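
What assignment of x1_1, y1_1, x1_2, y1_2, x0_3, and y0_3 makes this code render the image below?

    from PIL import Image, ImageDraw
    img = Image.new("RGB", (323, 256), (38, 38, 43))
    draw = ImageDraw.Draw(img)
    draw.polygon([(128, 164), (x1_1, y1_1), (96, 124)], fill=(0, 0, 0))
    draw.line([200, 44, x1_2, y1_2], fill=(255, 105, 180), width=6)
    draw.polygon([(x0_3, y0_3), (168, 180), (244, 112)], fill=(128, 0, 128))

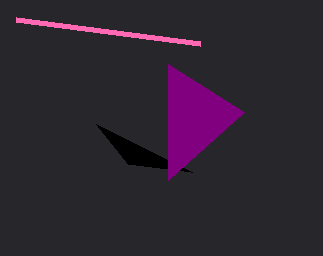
x1_1 = 192, y1_1 = 172, x1_2 = 16, y1_2 = 20, x0_3 = 168, y0_3 = 64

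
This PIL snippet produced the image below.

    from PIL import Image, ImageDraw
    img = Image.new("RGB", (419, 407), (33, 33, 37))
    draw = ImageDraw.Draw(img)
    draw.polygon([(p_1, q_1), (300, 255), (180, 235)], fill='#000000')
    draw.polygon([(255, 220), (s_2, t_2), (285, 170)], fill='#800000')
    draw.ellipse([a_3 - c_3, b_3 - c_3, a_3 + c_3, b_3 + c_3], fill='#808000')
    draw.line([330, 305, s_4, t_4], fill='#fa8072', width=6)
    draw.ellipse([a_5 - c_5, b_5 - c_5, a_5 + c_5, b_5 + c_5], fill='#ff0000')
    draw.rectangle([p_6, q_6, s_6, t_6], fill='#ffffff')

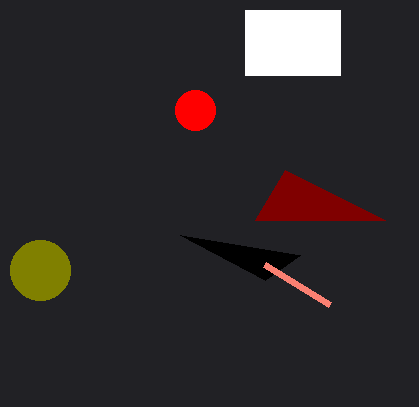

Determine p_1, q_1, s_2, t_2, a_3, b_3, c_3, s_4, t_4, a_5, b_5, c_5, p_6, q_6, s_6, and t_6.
p_1 = 265
q_1 = 280
s_2 = 385
t_2 = 220
a_3 = 40
b_3 = 270
c_3 = 30
s_4 = 265
t_4 = 265
a_5 = 195
b_5 = 110
c_5 = 20
p_6 = 245
q_6 = 10
s_6 = 340
t_6 = 75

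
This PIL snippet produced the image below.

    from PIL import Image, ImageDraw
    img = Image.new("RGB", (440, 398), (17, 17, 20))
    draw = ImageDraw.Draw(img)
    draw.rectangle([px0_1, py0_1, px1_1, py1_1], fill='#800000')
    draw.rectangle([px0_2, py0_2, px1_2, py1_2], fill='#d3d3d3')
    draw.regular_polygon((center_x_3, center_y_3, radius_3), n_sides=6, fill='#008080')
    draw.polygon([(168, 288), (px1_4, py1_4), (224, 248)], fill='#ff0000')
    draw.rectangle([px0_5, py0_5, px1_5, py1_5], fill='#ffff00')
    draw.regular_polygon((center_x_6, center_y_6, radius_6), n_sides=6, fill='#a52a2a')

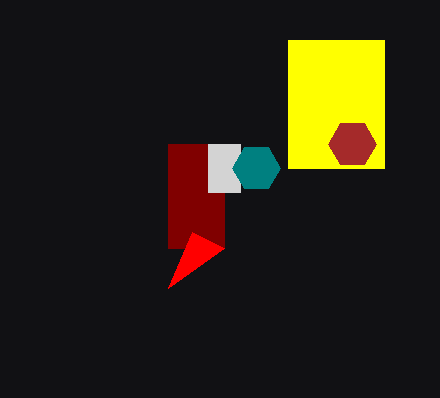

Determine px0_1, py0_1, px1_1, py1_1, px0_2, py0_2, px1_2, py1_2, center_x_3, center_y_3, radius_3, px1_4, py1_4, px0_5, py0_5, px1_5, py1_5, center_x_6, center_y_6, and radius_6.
px0_1 = 168; py0_1 = 144; px1_1 = 224; py1_1 = 248; px0_2 = 208; py0_2 = 144; px1_2 = 240; py1_2 = 192; center_x_3 = 256; center_y_3 = 168; radius_3 = 24; px1_4 = 192; py1_4 = 232; px0_5 = 288; py0_5 = 40; px1_5 = 384; py1_5 = 168; center_x_6 = 352; center_y_6 = 144; radius_6 = 24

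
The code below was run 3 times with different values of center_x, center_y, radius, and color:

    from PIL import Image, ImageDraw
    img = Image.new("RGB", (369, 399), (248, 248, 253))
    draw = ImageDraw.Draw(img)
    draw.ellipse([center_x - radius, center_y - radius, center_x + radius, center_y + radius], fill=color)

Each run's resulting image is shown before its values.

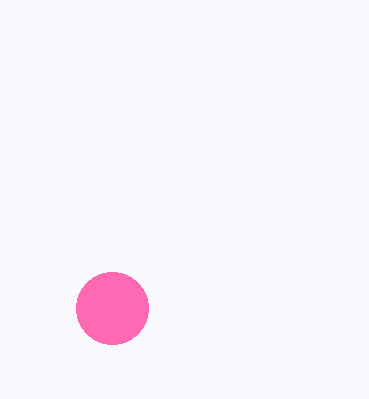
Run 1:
center_x = 112, center_y = 308, radius = 36, color = 'hotpink'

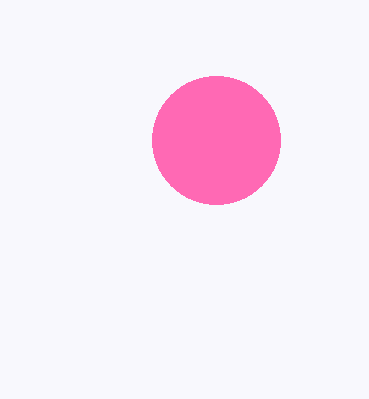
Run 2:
center_x = 216
center_y = 140
radius = 64
color = 'hotpink'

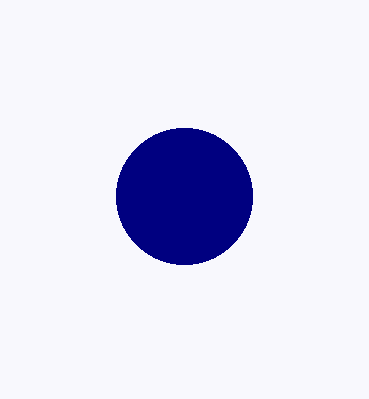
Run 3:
center_x = 184, center_y = 196, radius = 68, color = 'navy'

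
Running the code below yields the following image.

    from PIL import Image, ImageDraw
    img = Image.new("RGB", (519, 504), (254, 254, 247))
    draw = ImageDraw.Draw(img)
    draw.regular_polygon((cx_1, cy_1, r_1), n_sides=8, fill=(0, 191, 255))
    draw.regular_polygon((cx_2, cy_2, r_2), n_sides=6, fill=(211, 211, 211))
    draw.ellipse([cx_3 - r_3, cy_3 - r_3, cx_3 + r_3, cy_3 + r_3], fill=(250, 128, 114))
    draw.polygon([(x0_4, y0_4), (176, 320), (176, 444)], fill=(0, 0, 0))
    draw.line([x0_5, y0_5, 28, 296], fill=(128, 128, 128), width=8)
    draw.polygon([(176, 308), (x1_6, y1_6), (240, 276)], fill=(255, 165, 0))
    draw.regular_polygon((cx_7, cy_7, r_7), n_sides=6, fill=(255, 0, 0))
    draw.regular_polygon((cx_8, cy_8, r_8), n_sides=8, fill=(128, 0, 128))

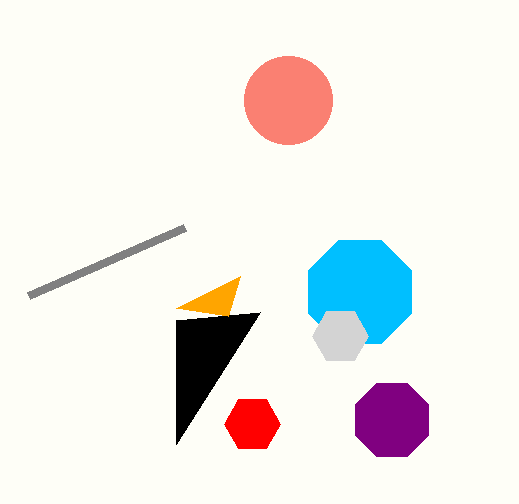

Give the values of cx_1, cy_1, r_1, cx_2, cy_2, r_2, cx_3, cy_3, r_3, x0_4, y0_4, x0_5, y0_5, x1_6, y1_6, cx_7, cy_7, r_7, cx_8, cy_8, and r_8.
cx_1 = 360; cy_1 = 292; r_1 = 56; cx_2 = 340; cy_2 = 336; r_2 = 28; cx_3 = 288; cy_3 = 100; r_3 = 44; x0_4 = 260; y0_4 = 312; x0_5 = 184; y0_5 = 228; x1_6 = 228; y1_6 = 316; cx_7 = 252; cy_7 = 424; r_7 = 28; cx_8 = 392; cy_8 = 420; r_8 = 40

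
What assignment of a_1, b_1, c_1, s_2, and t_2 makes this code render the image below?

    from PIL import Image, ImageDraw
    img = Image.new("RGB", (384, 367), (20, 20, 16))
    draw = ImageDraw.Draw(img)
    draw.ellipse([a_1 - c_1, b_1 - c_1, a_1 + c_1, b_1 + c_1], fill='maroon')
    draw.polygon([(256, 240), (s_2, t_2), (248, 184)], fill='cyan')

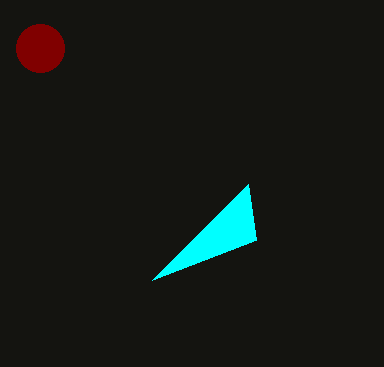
a_1 = 40
b_1 = 48
c_1 = 24
s_2 = 152
t_2 = 280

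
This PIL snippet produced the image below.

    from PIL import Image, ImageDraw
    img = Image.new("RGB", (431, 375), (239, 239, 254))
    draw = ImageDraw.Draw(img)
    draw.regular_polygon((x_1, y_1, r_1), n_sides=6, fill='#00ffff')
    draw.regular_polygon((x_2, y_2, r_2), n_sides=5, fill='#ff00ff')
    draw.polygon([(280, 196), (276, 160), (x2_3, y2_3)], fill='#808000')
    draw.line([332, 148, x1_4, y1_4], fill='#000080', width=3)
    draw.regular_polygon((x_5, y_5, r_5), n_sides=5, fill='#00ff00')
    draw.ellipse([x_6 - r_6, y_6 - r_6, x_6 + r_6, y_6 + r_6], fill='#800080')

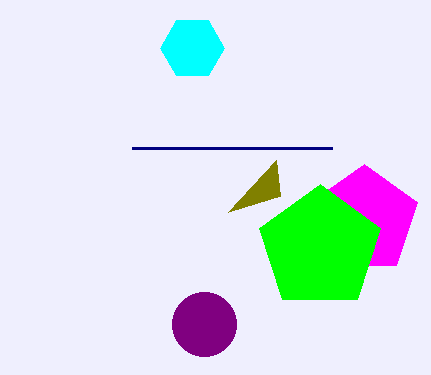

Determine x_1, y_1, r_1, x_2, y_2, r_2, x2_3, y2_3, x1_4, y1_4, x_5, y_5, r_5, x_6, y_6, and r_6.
x_1 = 192; y_1 = 48; r_1 = 32; x_2 = 364; y_2 = 220; r_2 = 56; x2_3 = 228; y2_3 = 212; x1_4 = 132; y1_4 = 148; x_5 = 320; y_5 = 248; r_5 = 64; x_6 = 204; y_6 = 324; r_6 = 32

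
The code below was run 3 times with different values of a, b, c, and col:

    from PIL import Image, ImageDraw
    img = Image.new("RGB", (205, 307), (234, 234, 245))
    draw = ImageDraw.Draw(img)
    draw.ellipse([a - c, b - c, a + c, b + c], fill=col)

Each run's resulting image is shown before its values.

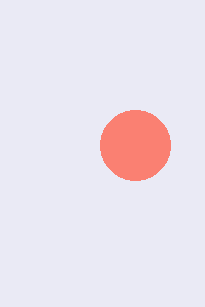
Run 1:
a = 135
b = 145
c = 35
col = 'salmon'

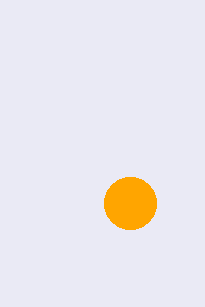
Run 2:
a = 130, b = 203, c = 26, col = 'orange'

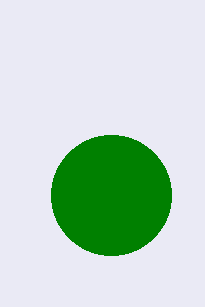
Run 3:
a = 111, b = 195, c = 60, col = 'green'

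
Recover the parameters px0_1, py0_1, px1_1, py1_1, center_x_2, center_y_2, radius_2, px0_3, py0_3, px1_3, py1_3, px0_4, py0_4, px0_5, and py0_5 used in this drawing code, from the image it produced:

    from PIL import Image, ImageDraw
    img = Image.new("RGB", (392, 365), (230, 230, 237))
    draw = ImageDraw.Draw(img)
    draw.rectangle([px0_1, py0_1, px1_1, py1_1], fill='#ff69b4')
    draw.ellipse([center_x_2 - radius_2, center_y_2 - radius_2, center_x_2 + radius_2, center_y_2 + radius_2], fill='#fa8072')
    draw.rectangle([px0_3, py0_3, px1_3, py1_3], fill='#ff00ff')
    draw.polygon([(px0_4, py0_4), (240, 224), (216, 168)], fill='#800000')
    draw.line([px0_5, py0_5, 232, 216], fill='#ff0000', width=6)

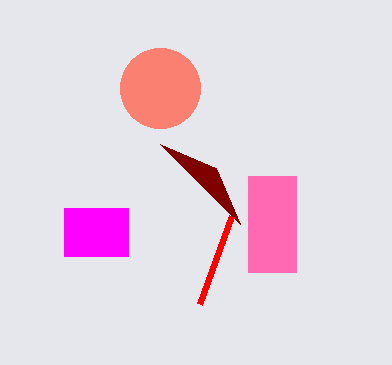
px0_1 = 248, py0_1 = 176, px1_1 = 296, py1_1 = 272, center_x_2 = 160, center_y_2 = 88, radius_2 = 40, px0_3 = 64, py0_3 = 208, px1_3 = 128, py1_3 = 256, px0_4 = 160, py0_4 = 144, px0_5 = 200, py0_5 = 304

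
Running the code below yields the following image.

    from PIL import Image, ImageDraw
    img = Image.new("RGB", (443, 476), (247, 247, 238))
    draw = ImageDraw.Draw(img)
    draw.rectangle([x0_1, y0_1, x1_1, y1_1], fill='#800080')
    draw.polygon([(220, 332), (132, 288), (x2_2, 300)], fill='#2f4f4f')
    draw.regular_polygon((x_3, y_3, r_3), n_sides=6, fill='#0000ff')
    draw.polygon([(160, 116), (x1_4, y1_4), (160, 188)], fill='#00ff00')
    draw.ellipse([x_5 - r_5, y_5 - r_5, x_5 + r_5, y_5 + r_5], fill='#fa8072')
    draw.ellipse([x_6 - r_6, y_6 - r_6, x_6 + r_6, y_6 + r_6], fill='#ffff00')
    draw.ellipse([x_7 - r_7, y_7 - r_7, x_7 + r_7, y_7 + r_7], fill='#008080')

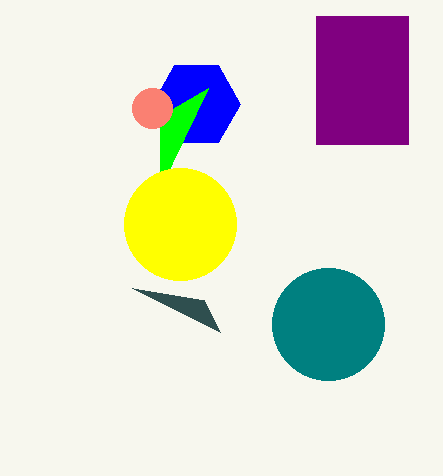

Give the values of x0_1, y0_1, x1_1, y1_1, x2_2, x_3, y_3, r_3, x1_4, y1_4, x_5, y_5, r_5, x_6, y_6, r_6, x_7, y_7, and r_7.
x0_1 = 316; y0_1 = 16; x1_1 = 408; y1_1 = 144; x2_2 = 204; x_3 = 196; y_3 = 104; r_3 = 44; x1_4 = 208; y1_4 = 88; x_5 = 152; y_5 = 108; r_5 = 20; x_6 = 180; y_6 = 224; r_6 = 56; x_7 = 328; y_7 = 324; r_7 = 56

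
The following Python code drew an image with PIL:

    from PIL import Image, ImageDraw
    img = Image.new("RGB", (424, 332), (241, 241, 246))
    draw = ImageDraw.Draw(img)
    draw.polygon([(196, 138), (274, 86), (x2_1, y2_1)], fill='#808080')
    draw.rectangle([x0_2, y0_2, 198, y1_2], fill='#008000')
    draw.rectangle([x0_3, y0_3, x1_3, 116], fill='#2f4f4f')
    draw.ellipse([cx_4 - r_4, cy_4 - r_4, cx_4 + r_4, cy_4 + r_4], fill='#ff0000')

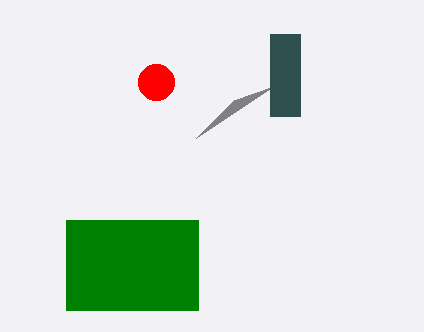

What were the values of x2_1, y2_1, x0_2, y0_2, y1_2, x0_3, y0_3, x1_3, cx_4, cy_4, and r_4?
x2_1 = 234
y2_1 = 100
x0_2 = 66
y0_2 = 220
y1_2 = 310
x0_3 = 270
y0_3 = 34
x1_3 = 300
cx_4 = 156
cy_4 = 82
r_4 = 18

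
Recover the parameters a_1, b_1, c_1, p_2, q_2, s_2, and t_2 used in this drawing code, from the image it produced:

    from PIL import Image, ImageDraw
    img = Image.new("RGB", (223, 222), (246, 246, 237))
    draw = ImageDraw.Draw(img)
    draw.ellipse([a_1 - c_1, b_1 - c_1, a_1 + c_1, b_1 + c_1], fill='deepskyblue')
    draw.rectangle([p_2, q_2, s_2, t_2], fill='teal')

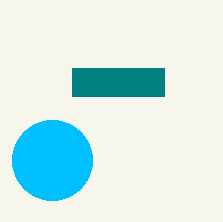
a_1 = 52, b_1 = 160, c_1 = 40, p_2 = 72, q_2 = 68, s_2 = 164, t_2 = 96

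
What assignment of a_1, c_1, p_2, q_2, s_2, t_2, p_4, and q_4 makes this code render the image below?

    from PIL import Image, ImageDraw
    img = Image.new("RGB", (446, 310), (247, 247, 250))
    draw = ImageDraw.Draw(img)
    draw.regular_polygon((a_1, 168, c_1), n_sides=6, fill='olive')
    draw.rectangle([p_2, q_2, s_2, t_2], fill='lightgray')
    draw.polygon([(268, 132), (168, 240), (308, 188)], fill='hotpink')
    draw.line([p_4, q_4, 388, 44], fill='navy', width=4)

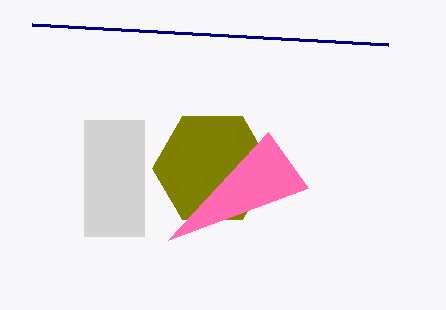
a_1 = 212
c_1 = 60
p_2 = 84
q_2 = 120
s_2 = 144
t_2 = 236
p_4 = 32
q_4 = 24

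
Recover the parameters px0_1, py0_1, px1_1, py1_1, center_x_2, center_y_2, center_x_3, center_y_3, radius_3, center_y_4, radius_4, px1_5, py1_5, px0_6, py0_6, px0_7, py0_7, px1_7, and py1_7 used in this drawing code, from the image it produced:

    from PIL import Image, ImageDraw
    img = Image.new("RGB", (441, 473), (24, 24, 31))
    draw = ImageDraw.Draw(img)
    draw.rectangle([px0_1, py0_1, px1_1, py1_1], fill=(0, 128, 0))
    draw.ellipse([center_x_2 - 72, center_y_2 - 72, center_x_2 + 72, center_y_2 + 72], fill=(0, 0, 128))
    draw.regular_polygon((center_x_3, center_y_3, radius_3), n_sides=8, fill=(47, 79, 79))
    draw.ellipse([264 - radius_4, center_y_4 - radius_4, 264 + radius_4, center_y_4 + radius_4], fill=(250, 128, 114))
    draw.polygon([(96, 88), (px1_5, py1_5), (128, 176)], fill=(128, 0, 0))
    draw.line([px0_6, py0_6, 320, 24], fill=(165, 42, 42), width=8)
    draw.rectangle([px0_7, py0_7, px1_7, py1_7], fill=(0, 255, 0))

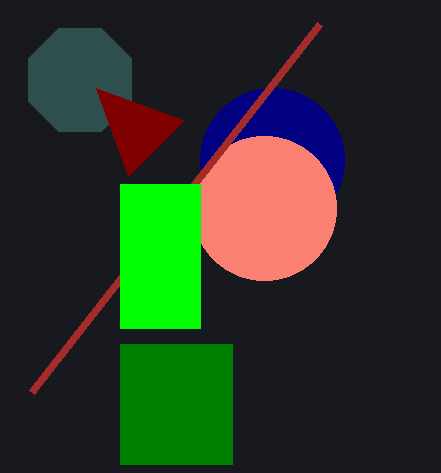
px0_1 = 120, py0_1 = 344, px1_1 = 232, py1_1 = 464, center_x_2 = 272, center_y_2 = 160, center_x_3 = 80, center_y_3 = 80, radius_3 = 56, center_y_4 = 208, radius_4 = 72, px1_5 = 184, py1_5 = 120, px0_6 = 32, py0_6 = 392, px0_7 = 120, py0_7 = 184, px1_7 = 200, py1_7 = 328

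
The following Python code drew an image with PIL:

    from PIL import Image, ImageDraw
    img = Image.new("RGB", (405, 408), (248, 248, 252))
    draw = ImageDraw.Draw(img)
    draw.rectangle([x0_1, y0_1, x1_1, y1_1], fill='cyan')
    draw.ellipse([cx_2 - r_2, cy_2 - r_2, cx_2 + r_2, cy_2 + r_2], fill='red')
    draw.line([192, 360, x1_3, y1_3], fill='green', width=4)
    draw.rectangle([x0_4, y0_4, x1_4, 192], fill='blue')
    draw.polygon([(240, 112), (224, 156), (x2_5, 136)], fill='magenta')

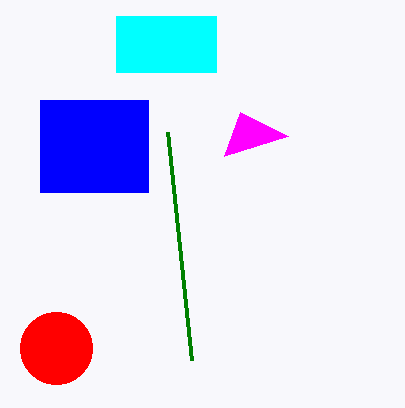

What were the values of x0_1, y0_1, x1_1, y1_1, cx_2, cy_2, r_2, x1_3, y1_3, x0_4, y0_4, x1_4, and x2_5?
x0_1 = 116; y0_1 = 16; x1_1 = 216; y1_1 = 72; cx_2 = 56; cy_2 = 348; r_2 = 36; x1_3 = 168; y1_3 = 132; x0_4 = 40; y0_4 = 100; x1_4 = 148; x2_5 = 288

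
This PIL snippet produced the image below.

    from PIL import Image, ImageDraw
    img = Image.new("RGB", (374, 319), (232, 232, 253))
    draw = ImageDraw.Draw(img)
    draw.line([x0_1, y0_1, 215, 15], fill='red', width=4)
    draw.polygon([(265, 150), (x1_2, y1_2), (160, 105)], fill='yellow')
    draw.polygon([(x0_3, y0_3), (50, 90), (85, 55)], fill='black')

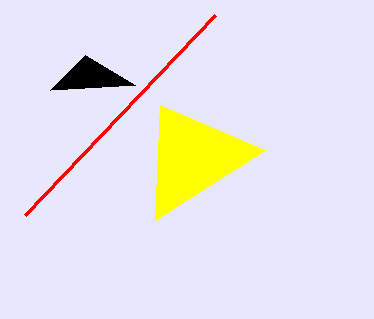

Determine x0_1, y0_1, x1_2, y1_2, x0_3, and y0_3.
x0_1 = 25
y0_1 = 215
x1_2 = 155
y1_2 = 220
x0_3 = 135
y0_3 = 85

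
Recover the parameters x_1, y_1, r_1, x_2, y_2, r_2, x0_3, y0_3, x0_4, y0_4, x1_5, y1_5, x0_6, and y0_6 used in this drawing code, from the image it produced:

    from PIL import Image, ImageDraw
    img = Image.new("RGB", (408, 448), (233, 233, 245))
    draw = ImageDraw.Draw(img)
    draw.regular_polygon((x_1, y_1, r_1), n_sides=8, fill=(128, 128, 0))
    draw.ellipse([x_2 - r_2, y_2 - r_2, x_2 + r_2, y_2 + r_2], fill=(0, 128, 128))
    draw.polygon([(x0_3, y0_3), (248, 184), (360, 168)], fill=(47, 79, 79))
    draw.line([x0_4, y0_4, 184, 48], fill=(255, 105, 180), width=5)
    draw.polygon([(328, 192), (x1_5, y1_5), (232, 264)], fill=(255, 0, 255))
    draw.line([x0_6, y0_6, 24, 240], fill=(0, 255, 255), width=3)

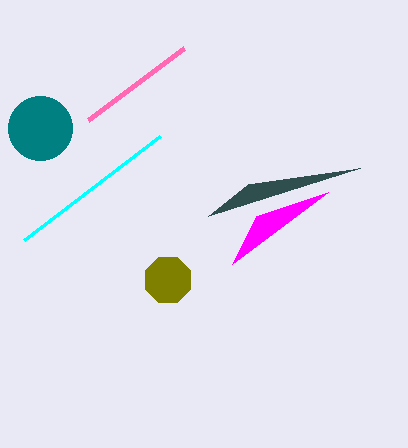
x_1 = 168, y_1 = 280, r_1 = 24, x_2 = 40, y_2 = 128, r_2 = 32, x0_3 = 208, y0_3 = 216, x0_4 = 88, y0_4 = 120, x1_5 = 256, y1_5 = 216, x0_6 = 160, y0_6 = 136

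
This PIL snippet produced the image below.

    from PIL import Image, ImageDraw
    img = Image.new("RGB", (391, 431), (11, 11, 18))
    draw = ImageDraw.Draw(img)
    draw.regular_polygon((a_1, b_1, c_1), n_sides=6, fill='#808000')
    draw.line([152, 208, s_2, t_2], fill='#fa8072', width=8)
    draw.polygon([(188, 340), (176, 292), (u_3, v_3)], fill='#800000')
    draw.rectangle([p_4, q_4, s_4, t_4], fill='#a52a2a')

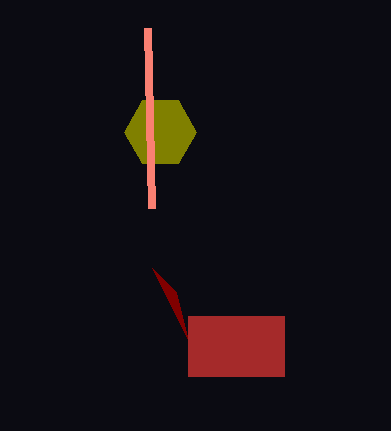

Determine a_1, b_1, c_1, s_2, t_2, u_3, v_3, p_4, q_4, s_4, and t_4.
a_1 = 160, b_1 = 132, c_1 = 36, s_2 = 148, t_2 = 28, u_3 = 152, v_3 = 268, p_4 = 188, q_4 = 316, s_4 = 284, t_4 = 376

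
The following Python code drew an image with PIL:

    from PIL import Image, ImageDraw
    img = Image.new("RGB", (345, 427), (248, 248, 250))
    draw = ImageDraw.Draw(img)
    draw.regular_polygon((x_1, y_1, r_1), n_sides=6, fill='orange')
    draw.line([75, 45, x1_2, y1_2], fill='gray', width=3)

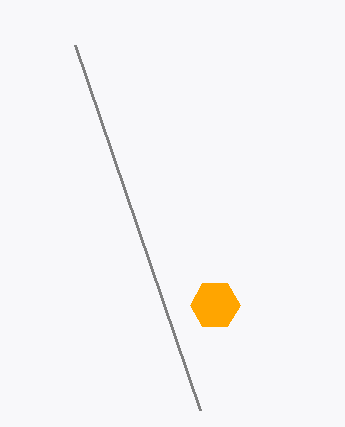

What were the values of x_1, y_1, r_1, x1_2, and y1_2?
x_1 = 215, y_1 = 305, r_1 = 25, x1_2 = 200, y1_2 = 410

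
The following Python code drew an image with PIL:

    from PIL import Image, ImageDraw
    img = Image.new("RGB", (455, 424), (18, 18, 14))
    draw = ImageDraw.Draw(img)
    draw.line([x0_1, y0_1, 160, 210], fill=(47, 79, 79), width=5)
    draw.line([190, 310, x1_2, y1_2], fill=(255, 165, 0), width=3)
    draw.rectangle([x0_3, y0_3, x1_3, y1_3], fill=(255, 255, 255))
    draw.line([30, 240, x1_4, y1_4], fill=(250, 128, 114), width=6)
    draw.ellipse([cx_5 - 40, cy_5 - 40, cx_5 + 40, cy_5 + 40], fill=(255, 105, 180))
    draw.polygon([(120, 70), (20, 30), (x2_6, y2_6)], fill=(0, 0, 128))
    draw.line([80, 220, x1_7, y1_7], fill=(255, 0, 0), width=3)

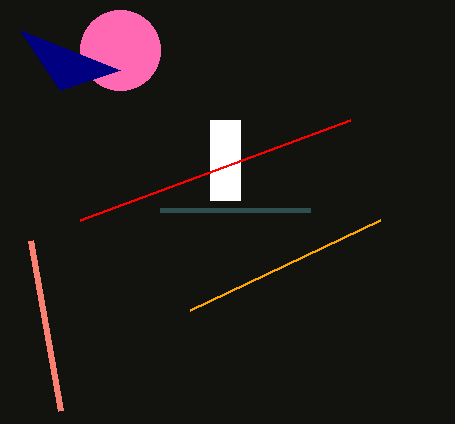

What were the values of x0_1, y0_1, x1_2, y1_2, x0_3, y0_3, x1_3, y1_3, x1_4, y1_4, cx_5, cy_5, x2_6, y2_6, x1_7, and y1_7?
x0_1 = 310, y0_1 = 210, x1_2 = 380, y1_2 = 220, x0_3 = 210, y0_3 = 120, x1_3 = 240, y1_3 = 200, x1_4 = 60, y1_4 = 410, cx_5 = 120, cy_5 = 50, x2_6 = 60, y2_6 = 90, x1_7 = 350, y1_7 = 120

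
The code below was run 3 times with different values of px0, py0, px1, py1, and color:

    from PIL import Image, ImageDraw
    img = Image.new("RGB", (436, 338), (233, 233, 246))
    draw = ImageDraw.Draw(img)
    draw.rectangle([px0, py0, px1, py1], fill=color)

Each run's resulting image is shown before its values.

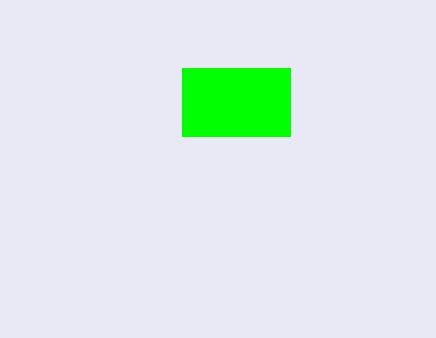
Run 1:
px0 = 182, py0 = 68, px1 = 290, py1 = 136, color = 'lime'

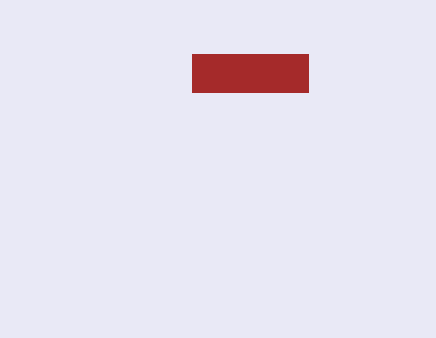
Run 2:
px0 = 192; py0 = 54; px1 = 308; py1 = 92; color = 'brown'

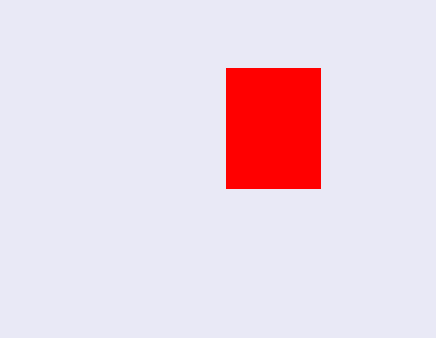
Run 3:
px0 = 226
py0 = 68
px1 = 320
py1 = 188
color = 'red'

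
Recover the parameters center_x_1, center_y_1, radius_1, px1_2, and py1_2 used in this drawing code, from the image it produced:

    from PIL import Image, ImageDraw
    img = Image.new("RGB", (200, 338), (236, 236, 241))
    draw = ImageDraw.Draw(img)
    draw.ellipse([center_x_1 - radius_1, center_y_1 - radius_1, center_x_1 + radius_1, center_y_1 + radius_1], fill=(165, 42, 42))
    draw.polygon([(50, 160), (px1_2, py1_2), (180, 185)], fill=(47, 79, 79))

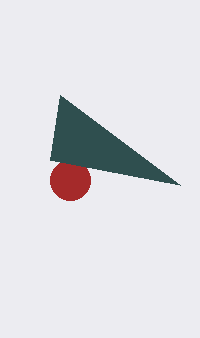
center_x_1 = 70; center_y_1 = 180; radius_1 = 20; px1_2 = 60; py1_2 = 95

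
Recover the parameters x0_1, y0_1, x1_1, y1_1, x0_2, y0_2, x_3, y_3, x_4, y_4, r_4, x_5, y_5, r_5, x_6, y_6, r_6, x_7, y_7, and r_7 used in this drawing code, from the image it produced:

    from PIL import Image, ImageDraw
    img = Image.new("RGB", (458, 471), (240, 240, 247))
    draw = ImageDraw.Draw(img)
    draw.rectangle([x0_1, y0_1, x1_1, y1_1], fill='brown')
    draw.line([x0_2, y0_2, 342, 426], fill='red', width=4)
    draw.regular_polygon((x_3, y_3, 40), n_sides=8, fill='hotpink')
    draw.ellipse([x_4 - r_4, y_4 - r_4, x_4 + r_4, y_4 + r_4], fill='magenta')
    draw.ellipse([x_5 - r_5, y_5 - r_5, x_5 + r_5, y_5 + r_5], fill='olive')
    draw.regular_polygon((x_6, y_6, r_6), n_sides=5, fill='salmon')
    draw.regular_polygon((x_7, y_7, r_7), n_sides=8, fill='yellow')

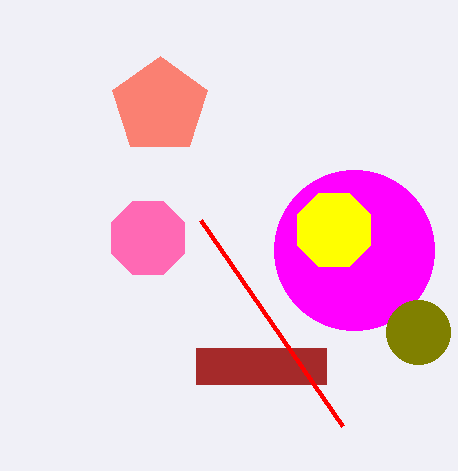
x0_1 = 196; y0_1 = 348; x1_1 = 326; y1_1 = 384; x0_2 = 200; y0_2 = 220; x_3 = 148; y_3 = 238; x_4 = 354; y_4 = 250; r_4 = 80; x_5 = 418; y_5 = 332; r_5 = 32; x_6 = 160; y_6 = 106; r_6 = 50; x_7 = 334; y_7 = 230; r_7 = 40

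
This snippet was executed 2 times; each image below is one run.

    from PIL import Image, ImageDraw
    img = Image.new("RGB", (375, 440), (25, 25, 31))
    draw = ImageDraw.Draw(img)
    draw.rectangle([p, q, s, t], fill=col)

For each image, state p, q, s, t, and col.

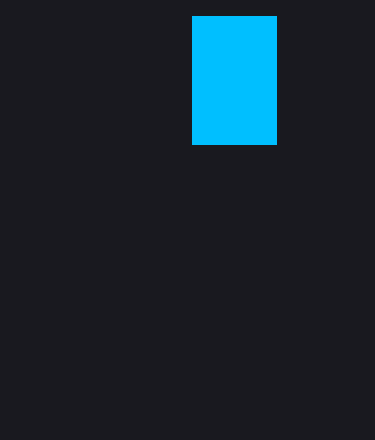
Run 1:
p = 192; q = 16; s = 276; t = 144; col = 'deepskyblue'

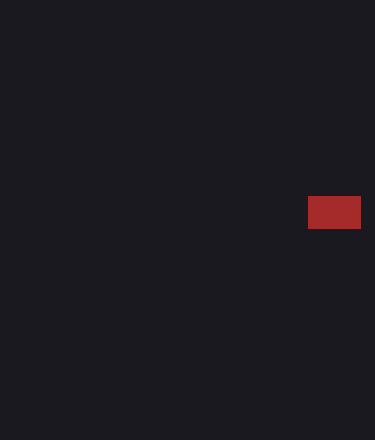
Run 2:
p = 308, q = 196, s = 360, t = 228, col = 'brown'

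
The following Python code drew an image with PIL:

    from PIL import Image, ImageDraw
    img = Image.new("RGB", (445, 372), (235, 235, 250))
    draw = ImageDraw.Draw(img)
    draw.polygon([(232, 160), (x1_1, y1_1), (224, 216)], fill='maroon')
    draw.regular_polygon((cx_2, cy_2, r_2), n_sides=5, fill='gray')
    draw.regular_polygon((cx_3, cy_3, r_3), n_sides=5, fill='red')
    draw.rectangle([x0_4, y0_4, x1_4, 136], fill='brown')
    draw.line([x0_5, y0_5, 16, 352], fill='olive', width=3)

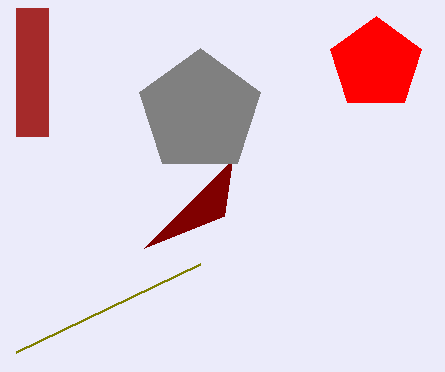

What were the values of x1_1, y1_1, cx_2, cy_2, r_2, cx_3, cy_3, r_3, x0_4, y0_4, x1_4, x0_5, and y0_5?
x1_1 = 144; y1_1 = 248; cx_2 = 200; cy_2 = 112; r_2 = 64; cx_3 = 376; cy_3 = 64; r_3 = 48; x0_4 = 16; y0_4 = 8; x1_4 = 48; x0_5 = 200; y0_5 = 264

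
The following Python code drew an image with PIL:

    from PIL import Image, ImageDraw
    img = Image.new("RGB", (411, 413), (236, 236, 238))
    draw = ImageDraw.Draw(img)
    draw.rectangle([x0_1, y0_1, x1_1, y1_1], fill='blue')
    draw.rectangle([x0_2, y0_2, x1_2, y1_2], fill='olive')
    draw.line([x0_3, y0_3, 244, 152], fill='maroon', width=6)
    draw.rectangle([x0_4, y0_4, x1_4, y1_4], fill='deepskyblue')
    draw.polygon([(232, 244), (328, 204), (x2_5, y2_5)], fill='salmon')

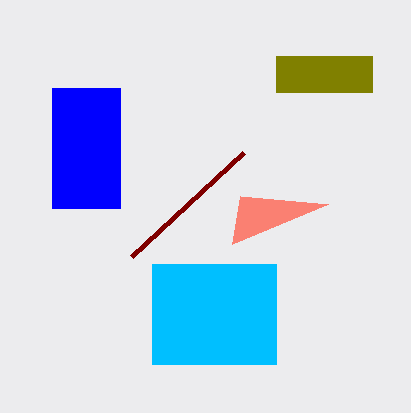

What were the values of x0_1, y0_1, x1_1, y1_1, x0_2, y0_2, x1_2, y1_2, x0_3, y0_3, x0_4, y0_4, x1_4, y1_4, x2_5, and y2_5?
x0_1 = 52
y0_1 = 88
x1_1 = 120
y1_1 = 208
x0_2 = 276
y0_2 = 56
x1_2 = 372
y1_2 = 92
x0_3 = 132
y0_3 = 256
x0_4 = 152
y0_4 = 264
x1_4 = 276
y1_4 = 364
x2_5 = 240
y2_5 = 196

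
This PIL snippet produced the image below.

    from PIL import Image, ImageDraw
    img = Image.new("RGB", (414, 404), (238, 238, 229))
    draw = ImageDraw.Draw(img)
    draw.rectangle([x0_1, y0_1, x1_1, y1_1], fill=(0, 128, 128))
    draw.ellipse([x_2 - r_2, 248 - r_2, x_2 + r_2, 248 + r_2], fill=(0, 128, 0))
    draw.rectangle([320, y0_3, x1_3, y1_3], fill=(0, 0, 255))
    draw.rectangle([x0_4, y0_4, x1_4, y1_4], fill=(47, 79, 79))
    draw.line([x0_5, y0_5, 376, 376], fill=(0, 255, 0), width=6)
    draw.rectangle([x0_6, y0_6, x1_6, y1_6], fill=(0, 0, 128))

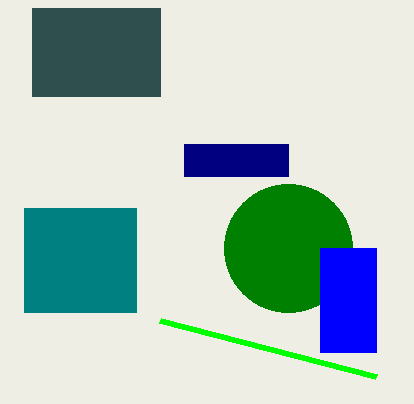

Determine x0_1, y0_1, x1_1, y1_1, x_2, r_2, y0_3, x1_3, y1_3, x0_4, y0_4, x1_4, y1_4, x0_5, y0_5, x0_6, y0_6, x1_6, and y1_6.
x0_1 = 24; y0_1 = 208; x1_1 = 136; y1_1 = 312; x_2 = 288; r_2 = 64; y0_3 = 248; x1_3 = 376; y1_3 = 352; x0_4 = 32; y0_4 = 8; x1_4 = 160; y1_4 = 96; x0_5 = 160; y0_5 = 320; x0_6 = 184; y0_6 = 144; x1_6 = 288; y1_6 = 176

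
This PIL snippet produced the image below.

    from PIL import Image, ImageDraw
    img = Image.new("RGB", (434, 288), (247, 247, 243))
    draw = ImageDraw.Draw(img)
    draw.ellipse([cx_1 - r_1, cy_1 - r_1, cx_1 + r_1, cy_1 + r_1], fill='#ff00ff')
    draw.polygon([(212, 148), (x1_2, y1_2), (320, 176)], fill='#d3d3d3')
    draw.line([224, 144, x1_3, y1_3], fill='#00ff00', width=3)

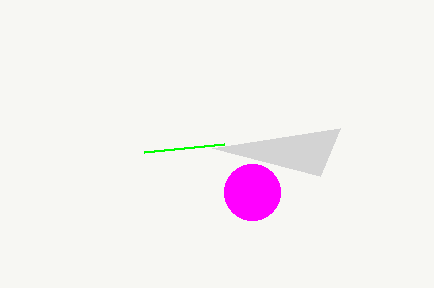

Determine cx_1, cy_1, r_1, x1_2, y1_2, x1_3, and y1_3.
cx_1 = 252
cy_1 = 192
r_1 = 28
x1_2 = 340
y1_2 = 128
x1_3 = 144
y1_3 = 152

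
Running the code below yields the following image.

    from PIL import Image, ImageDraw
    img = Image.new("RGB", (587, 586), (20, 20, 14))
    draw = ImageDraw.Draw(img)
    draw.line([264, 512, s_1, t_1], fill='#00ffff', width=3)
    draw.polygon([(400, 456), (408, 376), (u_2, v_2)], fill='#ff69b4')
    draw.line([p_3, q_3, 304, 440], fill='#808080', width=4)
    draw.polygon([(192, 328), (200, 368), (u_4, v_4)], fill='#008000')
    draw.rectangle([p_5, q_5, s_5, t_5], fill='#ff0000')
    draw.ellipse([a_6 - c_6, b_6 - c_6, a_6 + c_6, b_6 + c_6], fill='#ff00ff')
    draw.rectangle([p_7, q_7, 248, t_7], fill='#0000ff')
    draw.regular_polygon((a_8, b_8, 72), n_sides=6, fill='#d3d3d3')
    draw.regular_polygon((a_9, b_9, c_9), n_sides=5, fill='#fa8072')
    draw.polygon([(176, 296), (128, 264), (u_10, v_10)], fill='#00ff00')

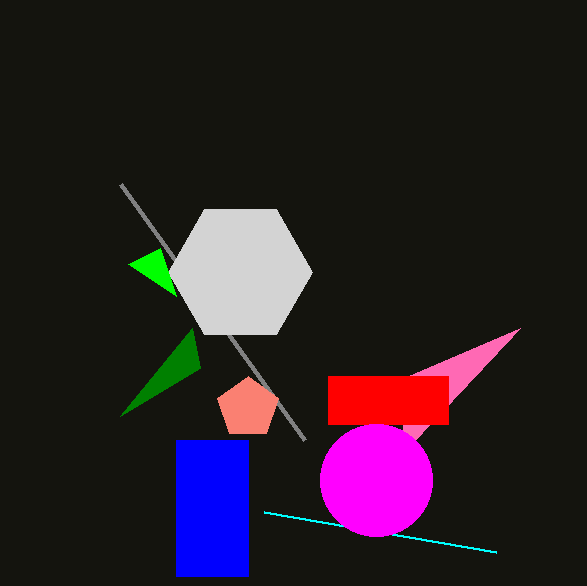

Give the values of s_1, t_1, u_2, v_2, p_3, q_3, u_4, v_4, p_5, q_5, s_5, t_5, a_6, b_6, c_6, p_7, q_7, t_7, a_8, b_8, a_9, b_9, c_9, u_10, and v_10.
s_1 = 496, t_1 = 552, u_2 = 520, v_2 = 328, p_3 = 120, q_3 = 184, u_4 = 120, v_4 = 416, p_5 = 328, q_5 = 376, s_5 = 448, t_5 = 424, a_6 = 376, b_6 = 480, c_6 = 56, p_7 = 176, q_7 = 440, t_7 = 576, a_8 = 240, b_8 = 272, a_9 = 248, b_9 = 408, c_9 = 32, u_10 = 160, v_10 = 248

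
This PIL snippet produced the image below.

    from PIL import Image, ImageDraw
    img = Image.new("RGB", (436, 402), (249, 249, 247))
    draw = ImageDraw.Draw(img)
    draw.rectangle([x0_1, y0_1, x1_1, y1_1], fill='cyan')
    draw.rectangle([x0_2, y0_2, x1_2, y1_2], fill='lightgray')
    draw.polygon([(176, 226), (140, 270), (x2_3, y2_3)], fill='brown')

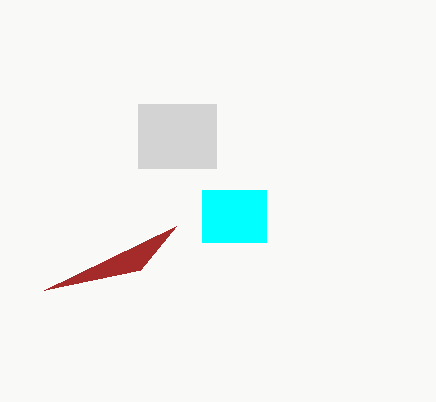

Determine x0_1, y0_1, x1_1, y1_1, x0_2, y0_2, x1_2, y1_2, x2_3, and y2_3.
x0_1 = 202, y0_1 = 190, x1_1 = 266, y1_1 = 242, x0_2 = 138, y0_2 = 104, x1_2 = 216, y1_2 = 168, x2_3 = 44, y2_3 = 290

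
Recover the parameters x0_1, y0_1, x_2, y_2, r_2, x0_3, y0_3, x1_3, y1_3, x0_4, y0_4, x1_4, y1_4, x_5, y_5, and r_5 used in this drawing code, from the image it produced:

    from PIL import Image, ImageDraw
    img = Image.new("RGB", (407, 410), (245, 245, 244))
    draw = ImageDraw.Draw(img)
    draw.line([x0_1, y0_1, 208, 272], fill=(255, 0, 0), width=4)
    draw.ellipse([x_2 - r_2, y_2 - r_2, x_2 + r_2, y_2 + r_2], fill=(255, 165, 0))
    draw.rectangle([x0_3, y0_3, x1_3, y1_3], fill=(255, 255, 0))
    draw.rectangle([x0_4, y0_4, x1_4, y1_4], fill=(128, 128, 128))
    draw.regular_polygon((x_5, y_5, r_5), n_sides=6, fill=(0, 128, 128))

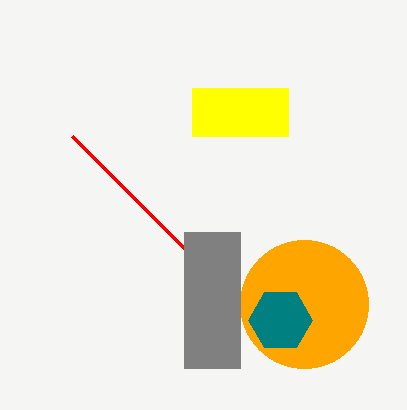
x0_1 = 72, y0_1 = 136, x_2 = 304, y_2 = 304, r_2 = 64, x0_3 = 192, y0_3 = 88, x1_3 = 288, y1_3 = 136, x0_4 = 184, y0_4 = 232, x1_4 = 240, y1_4 = 368, x_5 = 280, y_5 = 320, r_5 = 32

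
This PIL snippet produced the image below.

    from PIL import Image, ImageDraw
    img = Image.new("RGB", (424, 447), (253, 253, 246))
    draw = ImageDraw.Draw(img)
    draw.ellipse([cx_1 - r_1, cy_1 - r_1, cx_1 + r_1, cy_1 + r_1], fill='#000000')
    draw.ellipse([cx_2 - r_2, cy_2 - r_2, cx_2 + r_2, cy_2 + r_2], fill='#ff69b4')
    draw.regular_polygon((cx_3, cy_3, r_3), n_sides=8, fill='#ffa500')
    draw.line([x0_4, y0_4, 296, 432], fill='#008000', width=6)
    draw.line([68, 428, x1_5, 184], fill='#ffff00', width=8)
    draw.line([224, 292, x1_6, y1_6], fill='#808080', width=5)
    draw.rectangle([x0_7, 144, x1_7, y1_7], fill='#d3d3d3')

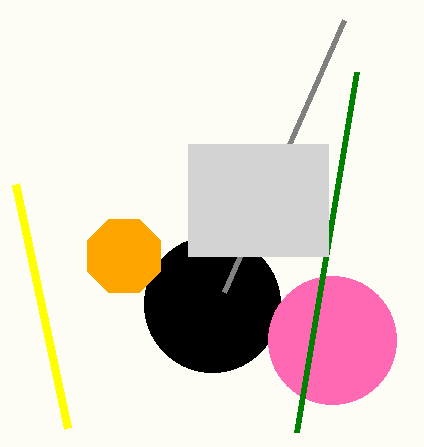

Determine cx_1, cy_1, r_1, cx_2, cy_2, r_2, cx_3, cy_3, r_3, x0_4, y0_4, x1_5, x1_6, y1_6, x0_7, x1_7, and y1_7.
cx_1 = 212
cy_1 = 304
r_1 = 68
cx_2 = 332
cy_2 = 340
r_2 = 64
cx_3 = 124
cy_3 = 256
r_3 = 40
x0_4 = 356
y0_4 = 72
x1_5 = 16
x1_6 = 344
y1_6 = 20
x0_7 = 188
x1_7 = 328
y1_7 = 256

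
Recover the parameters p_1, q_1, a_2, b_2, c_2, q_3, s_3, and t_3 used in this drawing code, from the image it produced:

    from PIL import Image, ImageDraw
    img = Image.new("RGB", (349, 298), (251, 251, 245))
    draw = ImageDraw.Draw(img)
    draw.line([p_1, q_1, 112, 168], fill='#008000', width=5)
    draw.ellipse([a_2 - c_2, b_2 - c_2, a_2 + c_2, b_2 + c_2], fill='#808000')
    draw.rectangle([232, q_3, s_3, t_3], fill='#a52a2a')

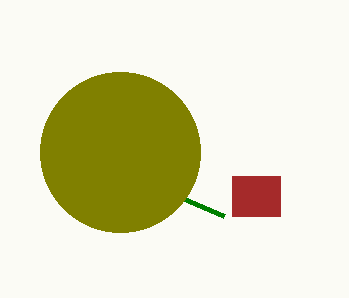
p_1 = 224
q_1 = 216
a_2 = 120
b_2 = 152
c_2 = 80
q_3 = 176
s_3 = 280
t_3 = 216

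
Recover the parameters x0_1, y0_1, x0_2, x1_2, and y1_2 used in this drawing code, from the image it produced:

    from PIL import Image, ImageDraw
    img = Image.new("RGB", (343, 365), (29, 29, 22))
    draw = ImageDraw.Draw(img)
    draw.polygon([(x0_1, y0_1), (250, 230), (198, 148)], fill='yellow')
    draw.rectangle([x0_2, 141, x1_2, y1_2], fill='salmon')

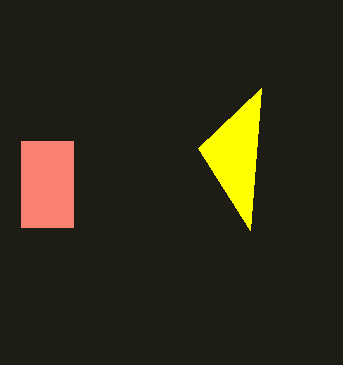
x0_1 = 261; y0_1 = 88; x0_2 = 21; x1_2 = 73; y1_2 = 227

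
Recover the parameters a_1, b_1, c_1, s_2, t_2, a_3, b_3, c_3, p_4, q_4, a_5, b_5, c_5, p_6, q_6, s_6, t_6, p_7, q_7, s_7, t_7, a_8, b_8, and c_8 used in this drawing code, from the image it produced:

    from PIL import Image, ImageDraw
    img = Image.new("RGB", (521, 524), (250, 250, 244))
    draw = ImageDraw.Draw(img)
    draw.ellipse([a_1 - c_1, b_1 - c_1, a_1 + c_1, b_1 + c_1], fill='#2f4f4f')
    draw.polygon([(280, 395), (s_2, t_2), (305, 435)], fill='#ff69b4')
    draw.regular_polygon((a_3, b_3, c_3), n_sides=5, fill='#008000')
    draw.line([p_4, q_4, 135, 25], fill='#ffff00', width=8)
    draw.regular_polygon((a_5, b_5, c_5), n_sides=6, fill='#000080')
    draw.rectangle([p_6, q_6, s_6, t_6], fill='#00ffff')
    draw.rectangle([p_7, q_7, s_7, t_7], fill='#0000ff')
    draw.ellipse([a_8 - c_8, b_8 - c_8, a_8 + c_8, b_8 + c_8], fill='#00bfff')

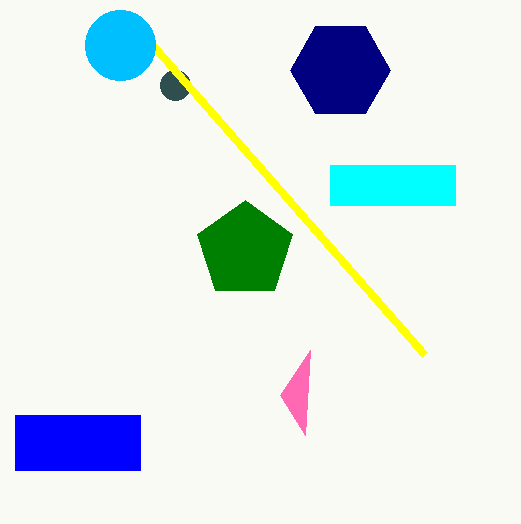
a_1 = 175; b_1 = 85; c_1 = 15; s_2 = 310; t_2 = 350; a_3 = 245; b_3 = 250; c_3 = 50; p_4 = 425; q_4 = 355; a_5 = 340; b_5 = 70; c_5 = 50; p_6 = 330; q_6 = 165; s_6 = 455; t_6 = 205; p_7 = 15; q_7 = 415; s_7 = 140; t_7 = 470; a_8 = 120; b_8 = 45; c_8 = 35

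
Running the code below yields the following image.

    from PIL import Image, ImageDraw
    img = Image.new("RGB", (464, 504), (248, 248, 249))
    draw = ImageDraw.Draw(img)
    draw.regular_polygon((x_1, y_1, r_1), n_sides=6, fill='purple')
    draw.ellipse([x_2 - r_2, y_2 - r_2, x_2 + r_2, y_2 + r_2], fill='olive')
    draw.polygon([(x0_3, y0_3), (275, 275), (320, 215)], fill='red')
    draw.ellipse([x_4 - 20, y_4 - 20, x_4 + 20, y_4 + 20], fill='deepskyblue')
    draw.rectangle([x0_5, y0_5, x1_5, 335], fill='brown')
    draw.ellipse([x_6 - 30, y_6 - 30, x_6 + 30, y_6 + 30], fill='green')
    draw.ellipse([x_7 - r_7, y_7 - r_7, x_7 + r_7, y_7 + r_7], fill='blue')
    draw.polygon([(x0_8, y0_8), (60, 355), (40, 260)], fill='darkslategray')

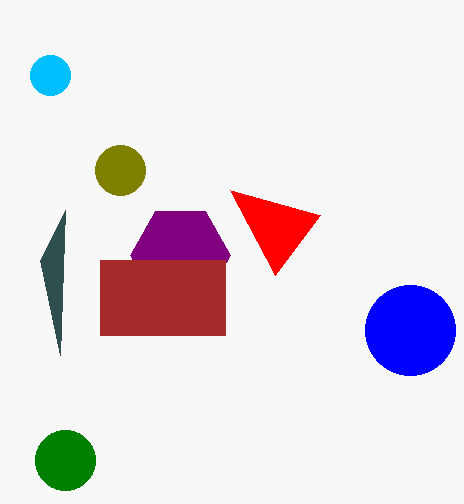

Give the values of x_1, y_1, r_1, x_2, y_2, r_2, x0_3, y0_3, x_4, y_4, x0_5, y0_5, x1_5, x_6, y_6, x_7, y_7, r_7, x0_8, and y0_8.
x_1 = 180
y_1 = 255
r_1 = 50
x_2 = 120
y_2 = 170
r_2 = 25
x0_3 = 230
y0_3 = 190
x_4 = 50
y_4 = 75
x0_5 = 100
y0_5 = 260
x1_5 = 225
x_6 = 65
y_6 = 460
x_7 = 410
y_7 = 330
r_7 = 45
x0_8 = 65
y0_8 = 210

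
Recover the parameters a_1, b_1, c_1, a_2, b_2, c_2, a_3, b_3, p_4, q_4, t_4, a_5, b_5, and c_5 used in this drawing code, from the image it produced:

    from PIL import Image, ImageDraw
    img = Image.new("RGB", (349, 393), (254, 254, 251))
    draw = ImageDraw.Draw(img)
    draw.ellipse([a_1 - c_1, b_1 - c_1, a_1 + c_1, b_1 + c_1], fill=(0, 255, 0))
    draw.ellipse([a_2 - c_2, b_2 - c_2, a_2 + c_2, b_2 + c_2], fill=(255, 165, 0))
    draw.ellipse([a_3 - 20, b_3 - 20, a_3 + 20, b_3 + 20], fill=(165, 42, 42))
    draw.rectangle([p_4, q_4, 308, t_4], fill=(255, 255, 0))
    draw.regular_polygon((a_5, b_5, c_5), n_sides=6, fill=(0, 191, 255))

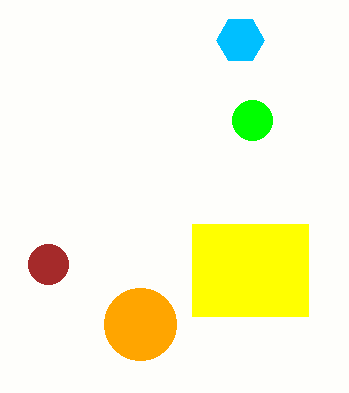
a_1 = 252, b_1 = 120, c_1 = 20, a_2 = 140, b_2 = 324, c_2 = 36, a_3 = 48, b_3 = 264, p_4 = 192, q_4 = 224, t_4 = 316, a_5 = 240, b_5 = 40, c_5 = 24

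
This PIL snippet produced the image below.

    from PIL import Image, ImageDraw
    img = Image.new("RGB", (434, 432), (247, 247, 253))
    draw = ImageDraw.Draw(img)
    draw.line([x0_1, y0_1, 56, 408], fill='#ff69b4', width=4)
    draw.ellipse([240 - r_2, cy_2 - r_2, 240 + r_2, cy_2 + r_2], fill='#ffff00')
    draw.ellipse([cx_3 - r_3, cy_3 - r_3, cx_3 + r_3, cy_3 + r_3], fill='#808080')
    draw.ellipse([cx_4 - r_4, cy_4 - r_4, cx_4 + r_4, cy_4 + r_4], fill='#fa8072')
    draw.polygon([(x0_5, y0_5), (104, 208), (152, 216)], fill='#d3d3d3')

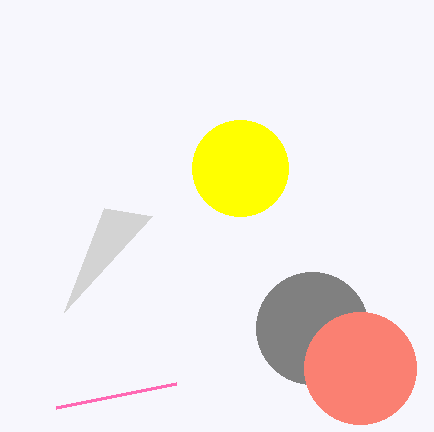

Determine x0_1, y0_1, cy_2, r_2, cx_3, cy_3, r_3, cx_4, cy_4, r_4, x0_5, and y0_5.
x0_1 = 176, y0_1 = 384, cy_2 = 168, r_2 = 48, cx_3 = 312, cy_3 = 328, r_3 = 56, cx_4 = 360, cy_4 = 368, r_4 = 56, x0_5 = 64, y0_5 = 312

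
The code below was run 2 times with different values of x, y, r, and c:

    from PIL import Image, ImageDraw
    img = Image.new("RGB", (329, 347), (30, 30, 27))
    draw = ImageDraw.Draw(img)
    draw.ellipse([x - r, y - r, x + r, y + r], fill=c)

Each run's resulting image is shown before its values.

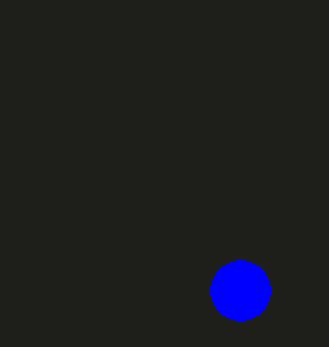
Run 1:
x = 240; y = 290; r = 30; c = 'blue'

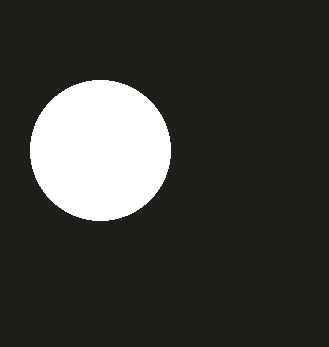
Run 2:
x = 100
y = 150
r = 70
c = 'white'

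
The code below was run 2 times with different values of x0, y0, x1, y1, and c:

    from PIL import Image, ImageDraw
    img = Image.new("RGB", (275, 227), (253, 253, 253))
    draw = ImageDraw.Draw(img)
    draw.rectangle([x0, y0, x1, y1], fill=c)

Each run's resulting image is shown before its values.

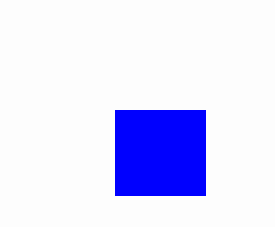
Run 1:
x0 = 115; y0 = 110; x1 = 205; y1 = 195; c = 'blue'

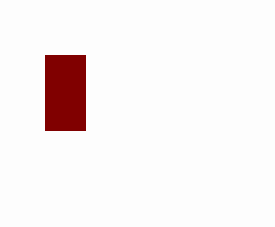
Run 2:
x0 = 45, y0 = 55, x1 = 85, y1 = 130, c = 'maroon'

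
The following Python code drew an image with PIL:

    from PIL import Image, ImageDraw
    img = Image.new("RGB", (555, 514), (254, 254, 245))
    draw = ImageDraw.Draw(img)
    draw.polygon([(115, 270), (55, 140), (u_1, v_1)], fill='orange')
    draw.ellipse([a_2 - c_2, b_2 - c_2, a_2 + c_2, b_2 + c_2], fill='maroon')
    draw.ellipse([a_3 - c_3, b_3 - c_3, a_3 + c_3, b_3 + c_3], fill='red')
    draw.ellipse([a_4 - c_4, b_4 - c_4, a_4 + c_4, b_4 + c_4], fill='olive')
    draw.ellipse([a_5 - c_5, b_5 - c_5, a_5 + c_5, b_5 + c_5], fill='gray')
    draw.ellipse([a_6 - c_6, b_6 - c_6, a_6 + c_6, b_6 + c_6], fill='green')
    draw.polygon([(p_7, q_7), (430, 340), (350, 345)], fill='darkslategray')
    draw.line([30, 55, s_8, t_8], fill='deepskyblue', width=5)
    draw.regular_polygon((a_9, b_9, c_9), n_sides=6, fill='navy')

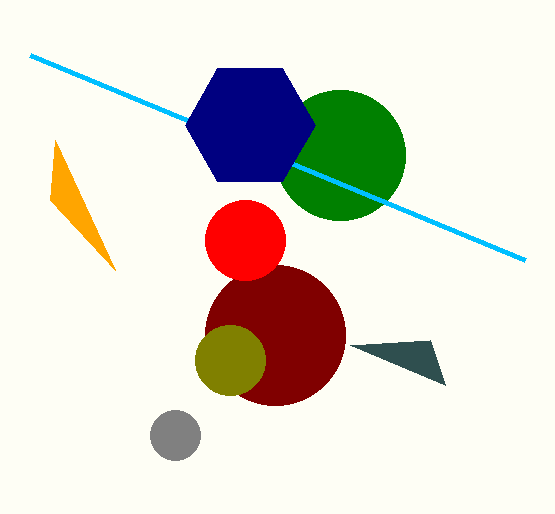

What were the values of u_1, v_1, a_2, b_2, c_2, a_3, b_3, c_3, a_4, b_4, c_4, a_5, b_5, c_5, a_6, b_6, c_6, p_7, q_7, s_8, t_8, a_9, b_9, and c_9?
u_1 = 50, v_1 = 200, a_2 = 275, b_2 = 335, c_2 = 70, a_3 = 245, b_3 = 240, c_3 = 40, a_4 = 230, b_4 = 360, c_4 = 35, a_5 = 175, b_5 = 435, c_5 = 25, a_6 = 340, b_6 = 155, c_6 = 65, p_7 = 445, q_7 = 385, s_8 = 525, t_8 = 260, a_9 = 250, b_9 = 125, c_9 = 65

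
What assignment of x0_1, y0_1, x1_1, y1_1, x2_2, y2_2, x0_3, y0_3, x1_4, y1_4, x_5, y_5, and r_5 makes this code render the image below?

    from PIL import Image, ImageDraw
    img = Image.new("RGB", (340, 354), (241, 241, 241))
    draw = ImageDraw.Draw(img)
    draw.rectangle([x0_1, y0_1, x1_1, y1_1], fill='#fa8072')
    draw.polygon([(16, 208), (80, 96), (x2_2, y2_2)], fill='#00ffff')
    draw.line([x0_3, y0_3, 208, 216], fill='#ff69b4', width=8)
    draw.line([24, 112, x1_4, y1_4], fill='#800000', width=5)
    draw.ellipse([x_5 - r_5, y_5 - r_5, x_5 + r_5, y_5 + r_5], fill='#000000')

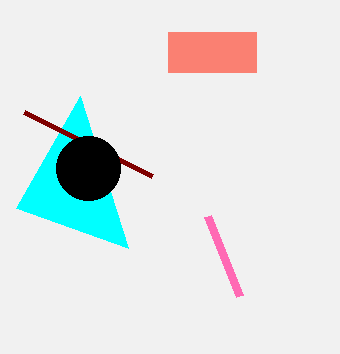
x0_1 = 168, y0_1 = 32, x1_1 = 256, y1_1 = 72, x2_2 = 128, y2_2 = 248, x0_3 = 240, y0_3 = 296, x1_4 = 152, y1_4 = 176, x_5 = 88, y_5 = 168, r_5 = 32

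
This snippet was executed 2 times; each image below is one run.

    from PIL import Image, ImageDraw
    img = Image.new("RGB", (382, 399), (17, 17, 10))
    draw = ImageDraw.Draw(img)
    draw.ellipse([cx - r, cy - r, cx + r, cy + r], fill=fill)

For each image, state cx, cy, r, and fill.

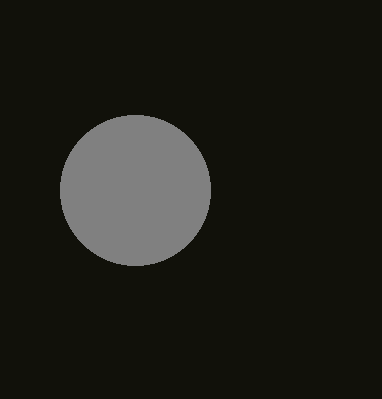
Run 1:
cx = 135; cy = 190; r = 75; fill = 'gray'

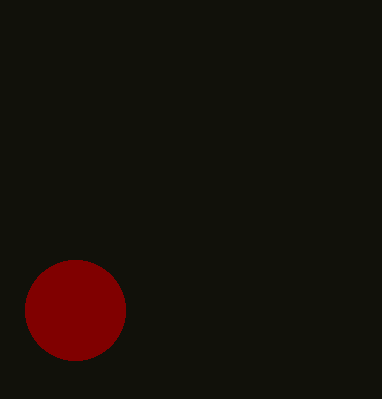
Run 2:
cx = 75, cy = 310, r = 50, fill = 'maroon'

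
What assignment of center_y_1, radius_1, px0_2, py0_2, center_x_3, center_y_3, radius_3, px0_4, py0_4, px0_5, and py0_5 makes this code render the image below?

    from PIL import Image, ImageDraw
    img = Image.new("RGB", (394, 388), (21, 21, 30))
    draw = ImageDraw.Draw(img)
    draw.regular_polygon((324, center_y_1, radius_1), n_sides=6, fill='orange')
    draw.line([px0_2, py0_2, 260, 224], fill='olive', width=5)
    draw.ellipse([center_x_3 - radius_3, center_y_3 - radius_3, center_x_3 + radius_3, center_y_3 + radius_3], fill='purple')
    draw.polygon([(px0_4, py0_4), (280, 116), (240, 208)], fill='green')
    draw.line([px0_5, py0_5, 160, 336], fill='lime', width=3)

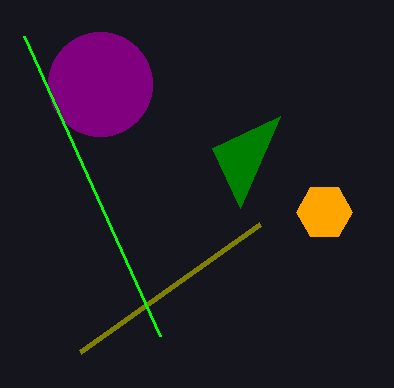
center_y_1 = 212; radius_1 = 28; px0_2 = 80; py0_2 = 352; center_x_3 = 100; center_y_3 = 84; radius_3 = 52; px0_4 = 212; py0_4 = 148; px0_5 = 24; py0_5 = 36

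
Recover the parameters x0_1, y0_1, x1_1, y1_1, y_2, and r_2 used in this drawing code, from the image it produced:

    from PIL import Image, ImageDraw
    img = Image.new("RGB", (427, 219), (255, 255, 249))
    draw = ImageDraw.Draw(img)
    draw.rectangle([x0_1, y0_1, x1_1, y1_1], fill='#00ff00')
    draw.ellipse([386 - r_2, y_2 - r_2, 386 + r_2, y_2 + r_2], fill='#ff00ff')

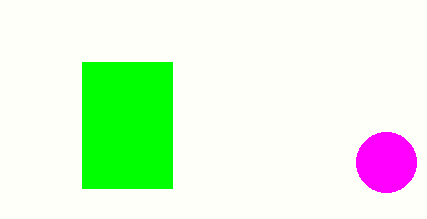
x0_1 = 82; y0_1 = 62; x1_1 = 172; y1_1 = 188; y_2 = 162; r_2 = 30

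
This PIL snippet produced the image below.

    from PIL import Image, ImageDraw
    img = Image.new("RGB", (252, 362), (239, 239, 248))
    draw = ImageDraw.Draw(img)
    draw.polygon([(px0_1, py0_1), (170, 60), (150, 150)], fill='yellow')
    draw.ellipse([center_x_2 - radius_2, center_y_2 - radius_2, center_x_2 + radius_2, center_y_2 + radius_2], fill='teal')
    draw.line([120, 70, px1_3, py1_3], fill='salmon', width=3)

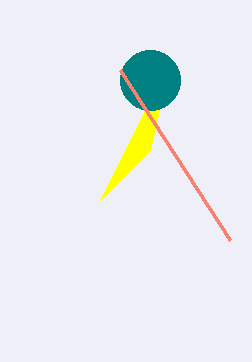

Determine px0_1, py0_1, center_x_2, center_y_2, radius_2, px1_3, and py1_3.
px0_1 = 100
py0_1 = 200
center_x_2 = 150
center_y_2 = 80
radius_2 = 30
px1_3 = 230
py1_3 = 240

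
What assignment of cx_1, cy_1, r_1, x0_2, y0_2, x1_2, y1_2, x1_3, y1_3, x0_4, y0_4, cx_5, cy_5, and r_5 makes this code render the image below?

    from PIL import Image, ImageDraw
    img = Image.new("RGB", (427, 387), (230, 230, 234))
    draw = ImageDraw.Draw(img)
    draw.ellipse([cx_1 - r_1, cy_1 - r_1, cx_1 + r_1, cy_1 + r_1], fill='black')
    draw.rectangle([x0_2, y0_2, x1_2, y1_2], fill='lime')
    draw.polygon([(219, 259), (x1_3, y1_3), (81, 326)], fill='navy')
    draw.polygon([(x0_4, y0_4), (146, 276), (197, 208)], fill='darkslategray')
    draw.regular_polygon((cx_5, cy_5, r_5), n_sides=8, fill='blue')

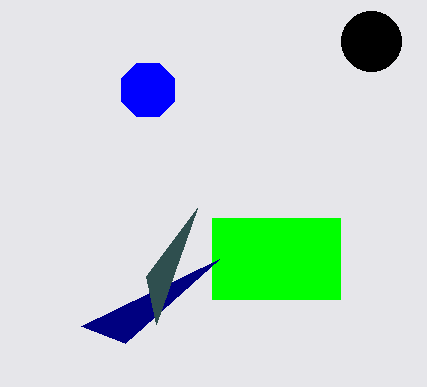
cx_1 = 371
cy_1 = 41
r_1 = 30
x0_2 = 212
y0_2 = 218
x1_2 = 340
y1_2 = 299
x1_3 = 125
y1_3 = 343
x0_4 = 156
y0_4 = 324
cx_5 = 148
cy_5 = 90
r_5 = 29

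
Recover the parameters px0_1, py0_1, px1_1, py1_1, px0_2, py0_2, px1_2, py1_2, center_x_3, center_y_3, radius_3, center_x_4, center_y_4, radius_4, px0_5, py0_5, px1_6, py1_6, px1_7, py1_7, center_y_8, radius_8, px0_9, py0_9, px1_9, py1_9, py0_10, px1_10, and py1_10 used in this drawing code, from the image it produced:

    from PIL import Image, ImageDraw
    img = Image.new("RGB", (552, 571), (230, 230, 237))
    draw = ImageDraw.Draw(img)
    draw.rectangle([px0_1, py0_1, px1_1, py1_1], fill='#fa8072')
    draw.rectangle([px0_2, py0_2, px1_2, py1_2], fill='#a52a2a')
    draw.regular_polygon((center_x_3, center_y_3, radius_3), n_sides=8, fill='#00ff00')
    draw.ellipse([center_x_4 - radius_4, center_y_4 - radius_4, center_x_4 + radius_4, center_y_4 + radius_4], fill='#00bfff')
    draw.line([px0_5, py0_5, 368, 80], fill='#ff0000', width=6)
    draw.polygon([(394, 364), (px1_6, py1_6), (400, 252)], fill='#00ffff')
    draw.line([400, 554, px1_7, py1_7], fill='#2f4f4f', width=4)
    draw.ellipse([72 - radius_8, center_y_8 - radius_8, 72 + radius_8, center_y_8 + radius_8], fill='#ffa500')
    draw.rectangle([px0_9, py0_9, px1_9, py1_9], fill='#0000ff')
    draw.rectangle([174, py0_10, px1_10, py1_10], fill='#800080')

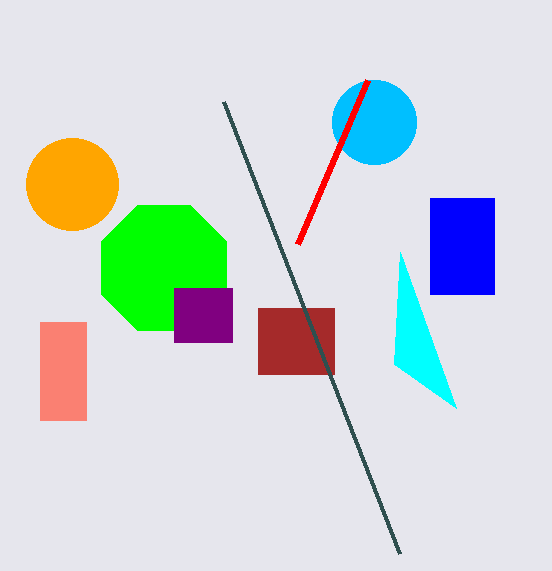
px0_1 = 40
py0_1 = 322
px1_1 = 86
py1_1 = 420
px0_2 = 258
py0_2 = 308
px1_2 = 334
py1_2 = 374
center_x_3 = 164
center_y_3 = 268
radius_3 = 68
center_x_4 = 374
center_y_4 = 122
radius_4 = 42
px0_5 = 298
py0_5 = 244
px1_6 = 456
py1_6 = 408
px1_7 = 224
py1_7 = 102
center_y_8 = 184
radius_8 = 46
px0_9 = 430
py0_9 = 198
px1_9 = 494
py1_9 = 294
py0_10 = 288
px1_10 = 232
py1_10 = 342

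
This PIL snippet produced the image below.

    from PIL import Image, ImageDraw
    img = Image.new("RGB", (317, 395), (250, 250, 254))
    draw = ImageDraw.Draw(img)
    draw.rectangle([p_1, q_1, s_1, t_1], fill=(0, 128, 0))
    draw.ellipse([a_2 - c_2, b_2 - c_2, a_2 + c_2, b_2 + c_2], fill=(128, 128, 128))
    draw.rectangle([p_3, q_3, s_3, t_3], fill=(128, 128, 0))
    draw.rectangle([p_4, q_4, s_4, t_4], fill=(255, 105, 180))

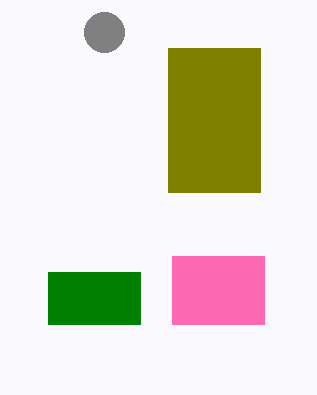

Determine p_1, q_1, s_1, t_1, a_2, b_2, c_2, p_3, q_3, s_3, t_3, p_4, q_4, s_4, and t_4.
p_1 = 48; q_1 = 272; s_1 = 140; t_1 = 324; a_2 = 104; b_2 = 32; c_2 = 20; p_3 = 168; q_3 = 48; s_3 = 260; t_3 = 192; p_4 = 172; q_4 = 256; s_4 = 264; t_4 = 324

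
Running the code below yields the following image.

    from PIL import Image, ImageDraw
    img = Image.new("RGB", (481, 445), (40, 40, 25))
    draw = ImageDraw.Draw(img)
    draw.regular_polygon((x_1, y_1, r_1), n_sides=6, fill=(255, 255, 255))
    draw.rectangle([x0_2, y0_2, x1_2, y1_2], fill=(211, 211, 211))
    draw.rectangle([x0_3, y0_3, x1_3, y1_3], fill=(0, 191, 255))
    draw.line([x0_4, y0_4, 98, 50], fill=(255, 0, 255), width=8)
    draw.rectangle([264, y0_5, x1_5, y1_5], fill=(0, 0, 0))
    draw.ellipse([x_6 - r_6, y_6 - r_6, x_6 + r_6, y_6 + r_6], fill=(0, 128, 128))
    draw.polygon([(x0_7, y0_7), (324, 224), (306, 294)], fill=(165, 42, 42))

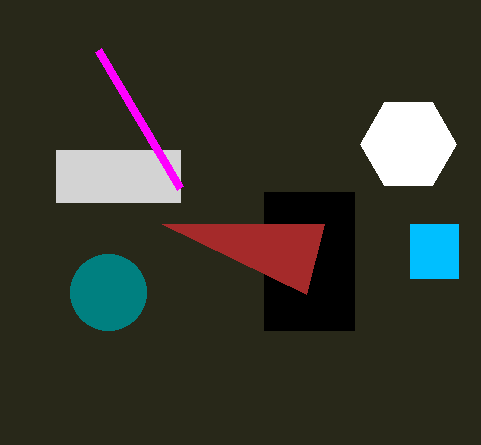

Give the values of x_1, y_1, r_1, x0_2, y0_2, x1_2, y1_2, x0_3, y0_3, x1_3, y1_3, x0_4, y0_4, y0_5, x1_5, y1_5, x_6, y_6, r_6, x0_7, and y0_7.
x_1 = 408
y_1 = 144
r_1 = 48
x0_2 = 56
y0_2 = 150
x1_2 = 180
y1_2 = 202
x0_3 = 410
y0_3 = 224
x1_3 = 458
y1_3 = 278
x0_4 = 180
y0_4 = 188
y0_5 = 192
x1_5 = 354
y1_5 = 330
x_6 = 108
y_6 = 292
r_6 = 38
x0_7 = 162
y0_7 = 224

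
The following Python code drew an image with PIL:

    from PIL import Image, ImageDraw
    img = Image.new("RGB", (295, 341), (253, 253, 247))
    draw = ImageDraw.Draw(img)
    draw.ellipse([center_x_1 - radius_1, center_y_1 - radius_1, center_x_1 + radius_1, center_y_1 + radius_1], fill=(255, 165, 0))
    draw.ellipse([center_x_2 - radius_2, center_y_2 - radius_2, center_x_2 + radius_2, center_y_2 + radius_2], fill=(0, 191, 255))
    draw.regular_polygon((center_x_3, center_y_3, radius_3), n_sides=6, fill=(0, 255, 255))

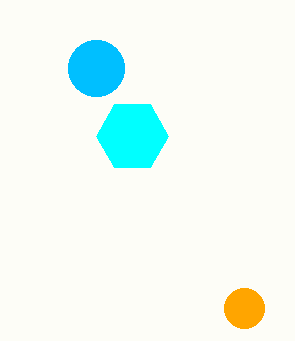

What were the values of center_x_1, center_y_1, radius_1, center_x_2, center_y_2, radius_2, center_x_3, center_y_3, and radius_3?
center_x_1 = 244; center_y_1 = 308; radius_1 = 20; center_x_2 = 96; center_y_2 = 68; radius_2 = 28; center_x_3 = 132; center_y_3 = 136; radius_3 = 36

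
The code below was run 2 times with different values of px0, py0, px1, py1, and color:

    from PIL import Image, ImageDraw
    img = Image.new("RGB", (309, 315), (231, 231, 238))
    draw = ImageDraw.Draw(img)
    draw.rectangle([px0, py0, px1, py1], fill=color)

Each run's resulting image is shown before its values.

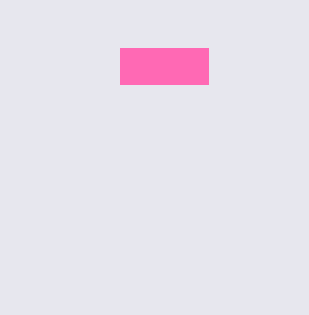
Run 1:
px0 = 120
py0 = 48
px1 = 208
py1 = 84
color = 'hotpink'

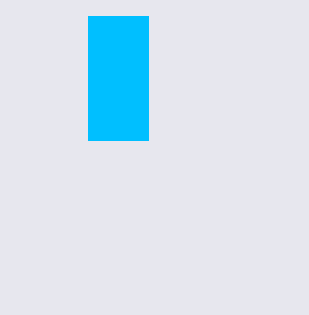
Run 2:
px0 = 88, py0 = 16, px1 = 148, py1 = 140, color = 'deepskyblue'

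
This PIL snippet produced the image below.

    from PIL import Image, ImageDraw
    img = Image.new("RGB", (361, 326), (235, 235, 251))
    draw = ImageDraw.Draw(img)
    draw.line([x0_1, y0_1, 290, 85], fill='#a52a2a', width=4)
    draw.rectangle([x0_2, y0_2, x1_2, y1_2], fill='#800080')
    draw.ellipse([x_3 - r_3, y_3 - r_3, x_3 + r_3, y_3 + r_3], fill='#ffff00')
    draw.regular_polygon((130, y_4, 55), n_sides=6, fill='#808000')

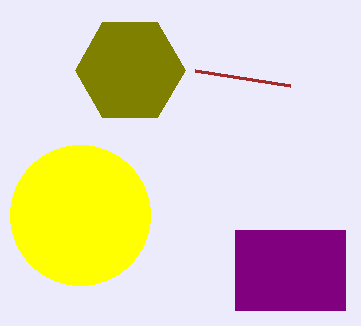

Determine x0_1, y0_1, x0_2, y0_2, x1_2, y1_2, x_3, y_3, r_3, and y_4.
x0_1 = 195, y0_1 = 70, x0_2 = 235, y0_2 = 230, x1_2 = 345, y1_2 = 310, x_3 = 80, y_3 = 215, r_3 = 70, y_4 = 70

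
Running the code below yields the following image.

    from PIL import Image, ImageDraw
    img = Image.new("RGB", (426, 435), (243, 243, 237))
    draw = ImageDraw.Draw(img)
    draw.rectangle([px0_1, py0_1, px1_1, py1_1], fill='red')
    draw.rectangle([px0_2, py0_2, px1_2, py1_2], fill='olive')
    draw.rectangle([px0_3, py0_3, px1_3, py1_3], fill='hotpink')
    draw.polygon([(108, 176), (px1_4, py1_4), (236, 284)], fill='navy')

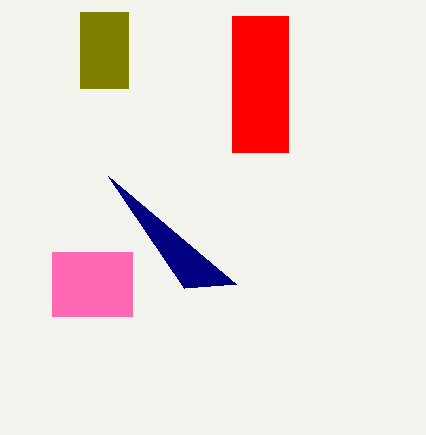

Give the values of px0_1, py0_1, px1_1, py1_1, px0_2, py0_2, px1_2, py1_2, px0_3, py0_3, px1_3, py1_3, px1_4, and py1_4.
px0_1 = 232; py0_1 = 16; px1_1 = 288; py1_1 = 152; px0_2 = 80; py0_2 = 12; px1_2 = 128; py1_2 = 88; px0_3 = 52; py0_3 = 252; px1_3 = 132; py1_3 = 316; px1_4 = 184; py1_4 = 288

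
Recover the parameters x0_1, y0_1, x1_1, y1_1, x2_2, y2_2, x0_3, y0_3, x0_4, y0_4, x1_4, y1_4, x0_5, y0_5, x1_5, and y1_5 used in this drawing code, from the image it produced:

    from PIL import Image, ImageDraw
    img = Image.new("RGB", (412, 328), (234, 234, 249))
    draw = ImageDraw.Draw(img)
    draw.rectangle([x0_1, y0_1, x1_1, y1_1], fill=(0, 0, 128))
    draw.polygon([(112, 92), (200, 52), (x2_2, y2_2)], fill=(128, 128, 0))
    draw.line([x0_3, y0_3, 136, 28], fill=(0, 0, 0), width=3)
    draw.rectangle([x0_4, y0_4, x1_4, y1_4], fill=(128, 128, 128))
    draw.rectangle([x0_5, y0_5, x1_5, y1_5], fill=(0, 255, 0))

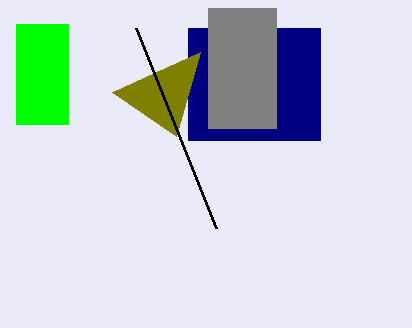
x0_1 = 188, y0_1 = 28, x1_1 = 320, y1_1 = 140, x2_2 = 176, y2_2 = 136, x0_3 = 216, y0_3 = 228, x0_4 = 208, y0_4 = 8, x1_4 = 276, y1_4 = 128, x0_5 = 16, y0_5 = 24, x1_5 = 68, y1_5 = 124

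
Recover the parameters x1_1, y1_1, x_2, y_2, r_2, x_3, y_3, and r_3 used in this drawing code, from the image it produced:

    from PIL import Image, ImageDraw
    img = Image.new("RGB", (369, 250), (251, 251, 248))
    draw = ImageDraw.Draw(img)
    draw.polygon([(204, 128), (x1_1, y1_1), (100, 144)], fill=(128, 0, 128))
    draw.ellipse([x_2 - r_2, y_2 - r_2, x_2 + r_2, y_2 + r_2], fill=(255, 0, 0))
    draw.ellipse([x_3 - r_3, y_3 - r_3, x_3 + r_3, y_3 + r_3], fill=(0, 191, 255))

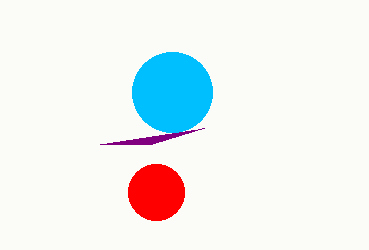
x1_1 = 152
y1_1 = 144
x_2 = 156
y_2 = 192
r_2 = 28
x_3 = 172
y_3 = 92
r_3 = 40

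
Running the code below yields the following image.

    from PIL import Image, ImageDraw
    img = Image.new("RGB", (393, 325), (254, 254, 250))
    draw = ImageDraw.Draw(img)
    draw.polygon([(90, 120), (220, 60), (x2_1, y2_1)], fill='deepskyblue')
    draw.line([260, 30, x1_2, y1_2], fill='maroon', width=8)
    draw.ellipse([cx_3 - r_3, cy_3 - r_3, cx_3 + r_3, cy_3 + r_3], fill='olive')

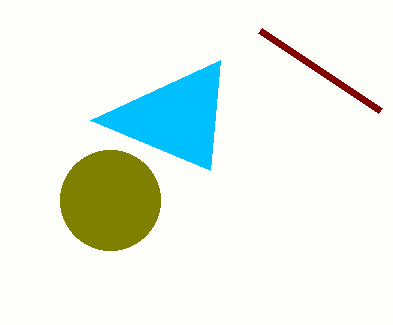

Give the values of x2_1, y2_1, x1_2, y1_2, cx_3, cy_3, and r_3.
x2_1 = 210
y2_1 = 170
x1_2 = 380
y1_2 = 110
cx_3 = 110
cy_3 = 200
r_3 = 50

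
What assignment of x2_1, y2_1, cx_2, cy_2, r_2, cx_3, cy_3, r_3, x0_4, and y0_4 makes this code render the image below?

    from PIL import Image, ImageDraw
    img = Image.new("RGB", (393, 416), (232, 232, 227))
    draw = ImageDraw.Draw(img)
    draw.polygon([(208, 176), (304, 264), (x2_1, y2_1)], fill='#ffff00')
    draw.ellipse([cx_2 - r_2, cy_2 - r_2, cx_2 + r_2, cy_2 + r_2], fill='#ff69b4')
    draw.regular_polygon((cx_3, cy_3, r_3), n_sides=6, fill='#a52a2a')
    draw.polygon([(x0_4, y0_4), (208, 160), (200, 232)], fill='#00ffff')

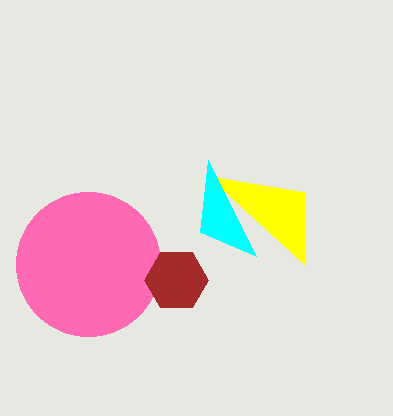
x2_1 = 304
y2_1 = 192
cx_2 = 88
cy_2 = 264
r_2 = 72
cx_3 = 176
cy_3 = 280
r_3 = 32
x0_4 = 256
y0_4 = 256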